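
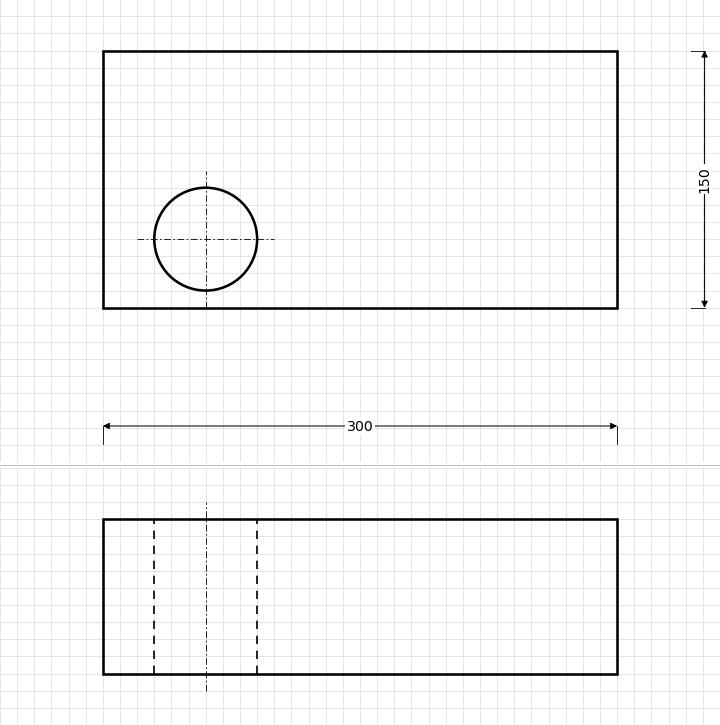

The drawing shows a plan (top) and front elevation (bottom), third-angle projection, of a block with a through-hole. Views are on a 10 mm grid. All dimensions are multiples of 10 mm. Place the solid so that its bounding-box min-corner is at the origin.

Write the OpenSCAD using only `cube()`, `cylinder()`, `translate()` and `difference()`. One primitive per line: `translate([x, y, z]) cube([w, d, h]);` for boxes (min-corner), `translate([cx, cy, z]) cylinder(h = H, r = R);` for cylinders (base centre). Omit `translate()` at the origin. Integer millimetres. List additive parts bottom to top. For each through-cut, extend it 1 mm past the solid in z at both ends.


difference() {
  cube([300, 150, 90]);
  translate([60, 40, -1]) cylinder(h = 92, r = 30);
}


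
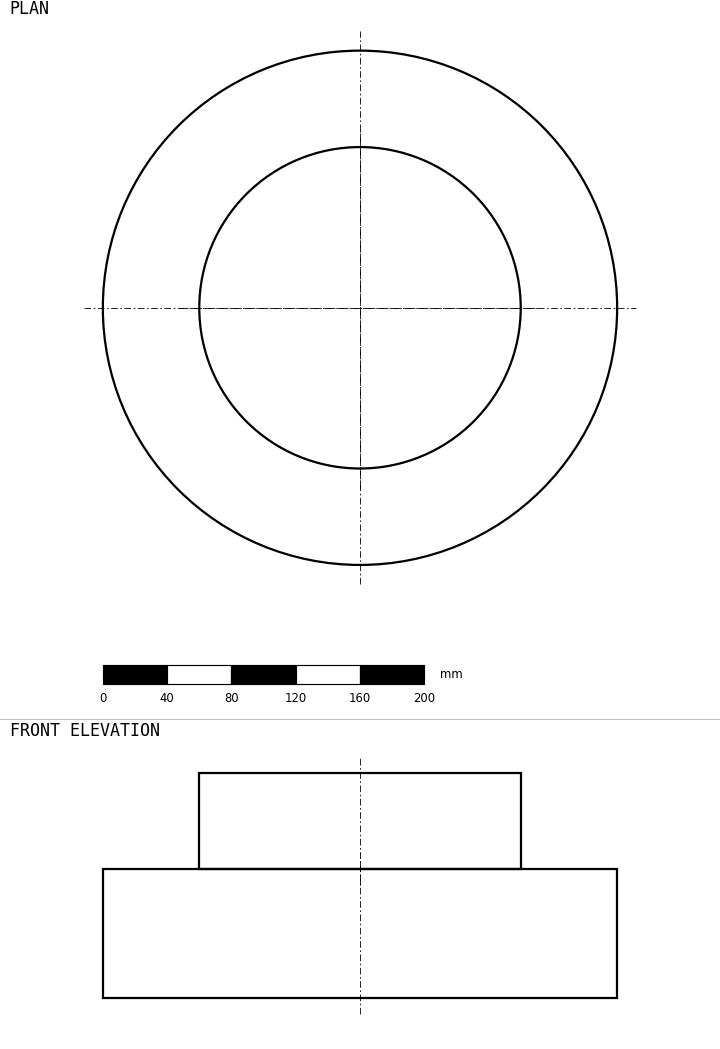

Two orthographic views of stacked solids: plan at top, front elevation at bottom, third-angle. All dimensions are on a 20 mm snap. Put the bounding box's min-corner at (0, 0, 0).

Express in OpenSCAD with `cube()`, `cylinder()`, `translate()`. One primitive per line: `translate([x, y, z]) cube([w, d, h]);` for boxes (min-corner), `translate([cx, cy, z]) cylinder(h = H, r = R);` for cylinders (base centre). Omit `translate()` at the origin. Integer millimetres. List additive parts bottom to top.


translate([160, 160, 0]) cylinder(h = 80, r = 160);
translate([160, 160, 80]) cylinder(h = 60, r = 100);


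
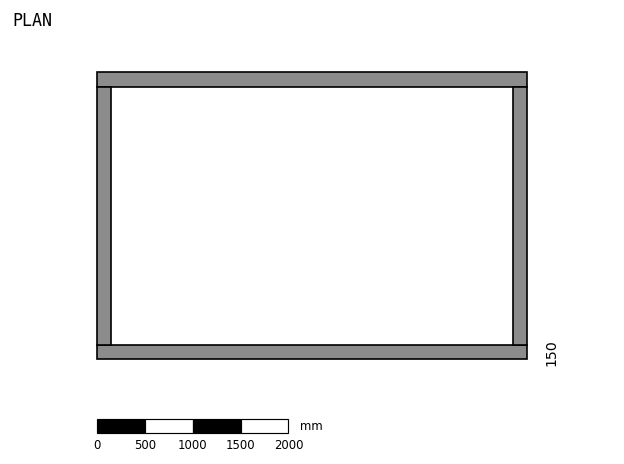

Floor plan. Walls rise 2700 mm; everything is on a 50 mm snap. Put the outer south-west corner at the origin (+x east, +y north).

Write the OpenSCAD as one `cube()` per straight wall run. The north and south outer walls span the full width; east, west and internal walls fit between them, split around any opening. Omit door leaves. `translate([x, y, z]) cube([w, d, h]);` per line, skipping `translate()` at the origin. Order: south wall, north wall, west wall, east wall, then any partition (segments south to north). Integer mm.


cube([4500, 150, 2700]);
translate([0, 2850, 0]) cube([4500, 150, 2700]);
translate([0, 150, 0]) cube([150, 2700, 2700]);
translate([4350, 150, 0]) cube([150, 2700, 2700]);


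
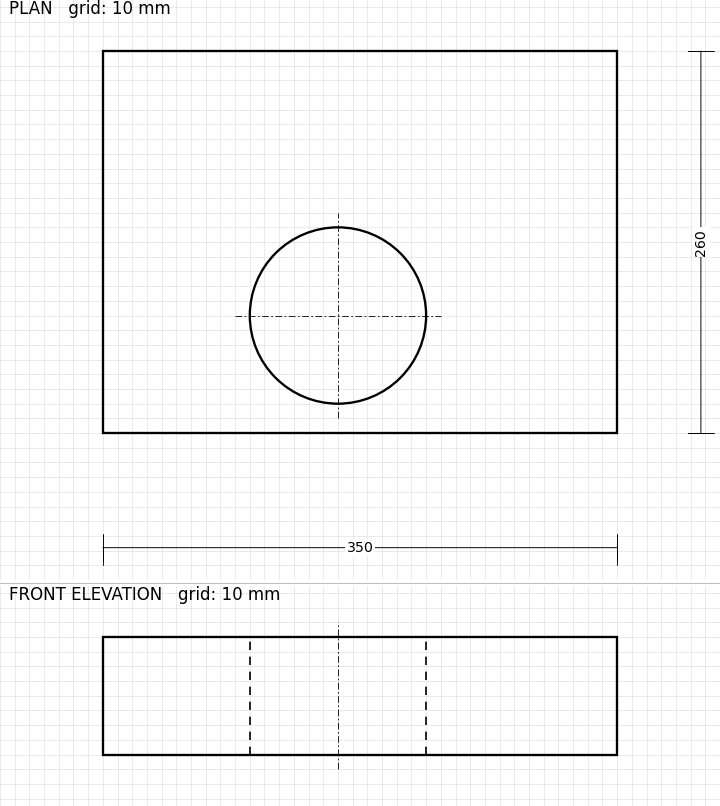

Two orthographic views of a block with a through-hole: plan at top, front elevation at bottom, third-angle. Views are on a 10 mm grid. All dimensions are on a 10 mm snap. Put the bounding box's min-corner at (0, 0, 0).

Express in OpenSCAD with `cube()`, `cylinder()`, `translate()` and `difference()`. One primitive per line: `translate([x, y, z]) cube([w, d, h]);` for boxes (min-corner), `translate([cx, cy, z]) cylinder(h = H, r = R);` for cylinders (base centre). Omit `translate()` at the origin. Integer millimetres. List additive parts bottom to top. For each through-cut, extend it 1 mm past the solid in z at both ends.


difference() {
  cube([350, 260, 80]);
  translate([160, 80, -1]) cylinder(h = 82, r = 60);
}


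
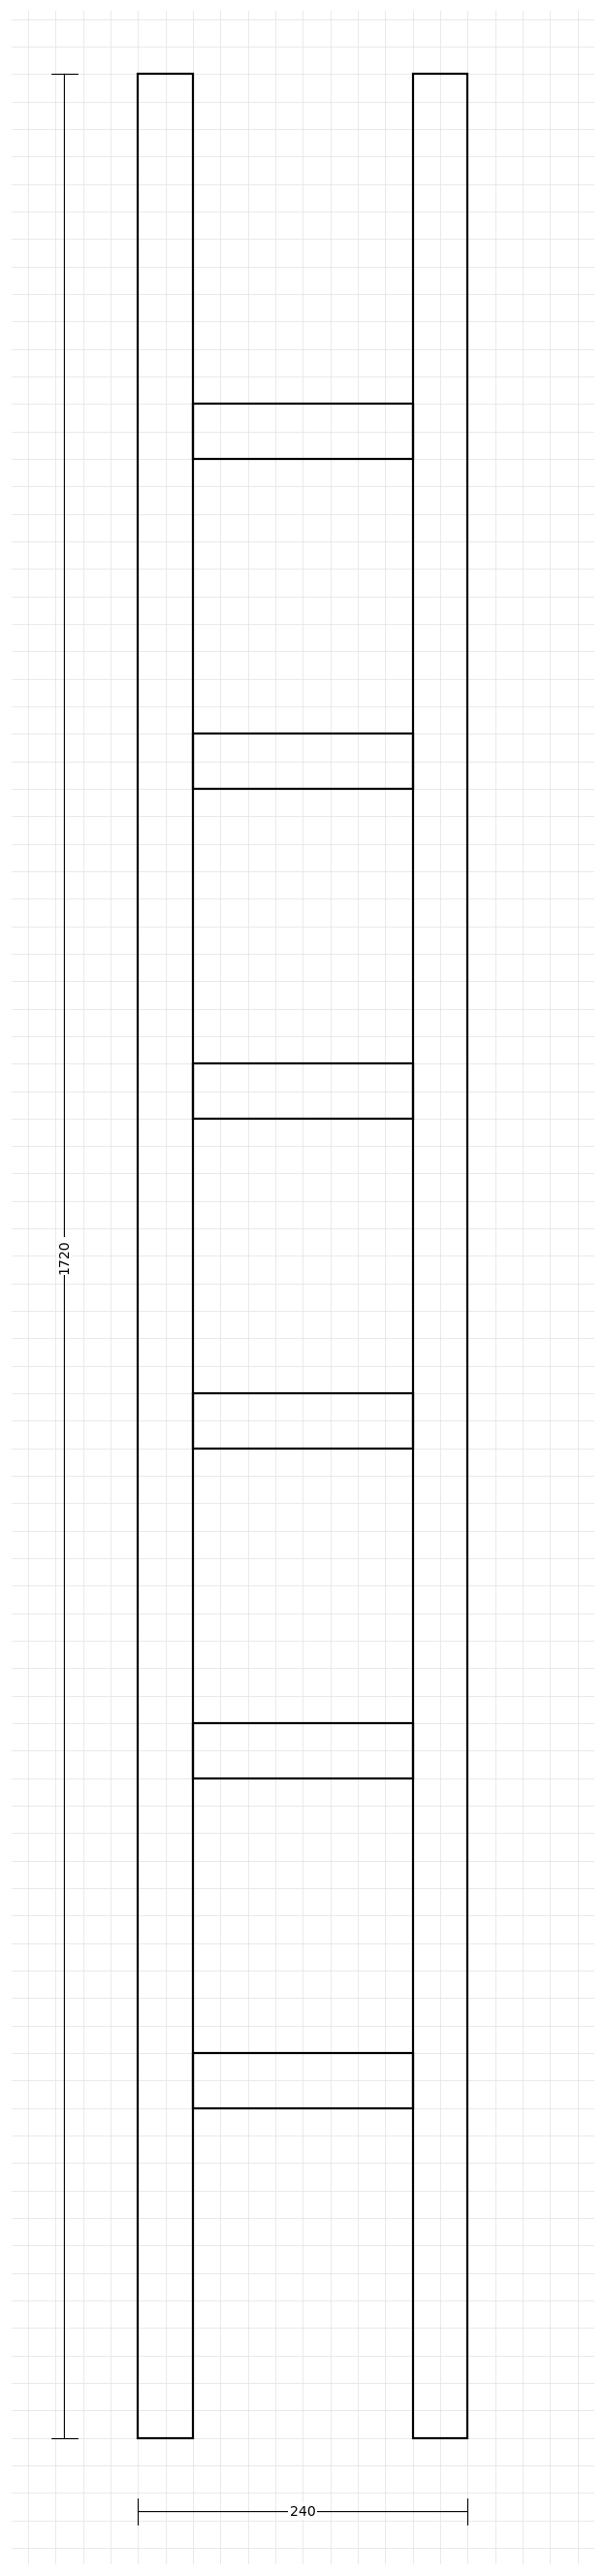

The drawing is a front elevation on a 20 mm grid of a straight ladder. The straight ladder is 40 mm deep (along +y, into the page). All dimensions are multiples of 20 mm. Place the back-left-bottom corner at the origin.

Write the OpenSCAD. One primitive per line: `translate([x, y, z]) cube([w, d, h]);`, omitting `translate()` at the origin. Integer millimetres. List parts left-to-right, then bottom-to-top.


cube([40, 40, 1720]);
translate([40, 0, 240]) cube([160, 40, 40]);
translate([40, 0, 480]) cube([160, 40, 40]);
translate([40, 0, 720]) cube([160, 40, 40]);
translate([40, 0, 960]) cube([160, 40, 40]);
translate([40, 0, 1200]) cube([160, 40, 40]);
translate([40, 0, 1440]) cube([160, 40, 40]);
translate([200, 0, 0]) cube([40, 40, 1720]);


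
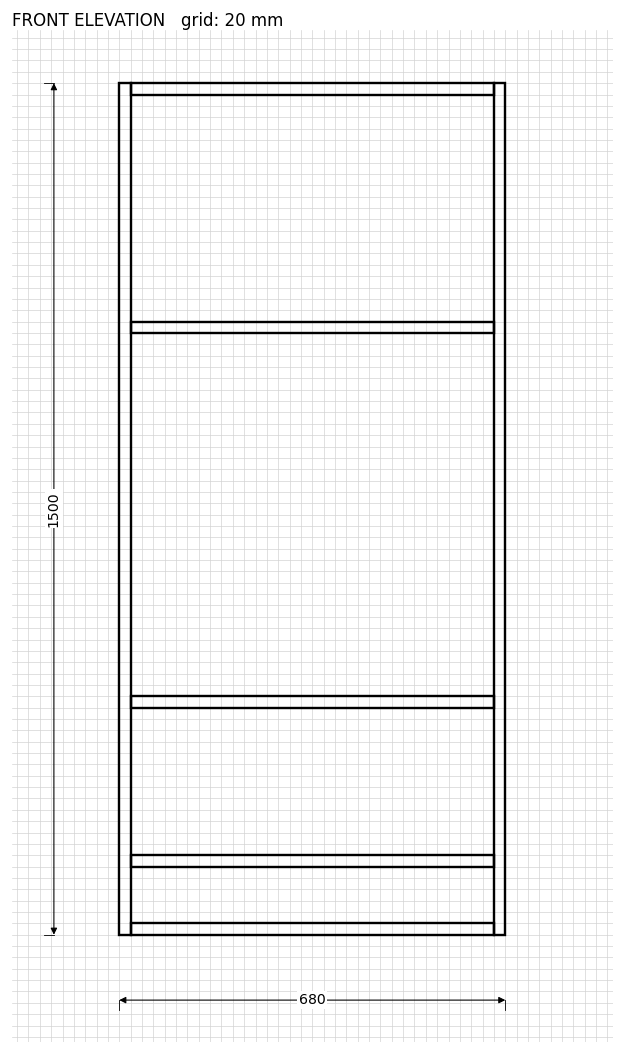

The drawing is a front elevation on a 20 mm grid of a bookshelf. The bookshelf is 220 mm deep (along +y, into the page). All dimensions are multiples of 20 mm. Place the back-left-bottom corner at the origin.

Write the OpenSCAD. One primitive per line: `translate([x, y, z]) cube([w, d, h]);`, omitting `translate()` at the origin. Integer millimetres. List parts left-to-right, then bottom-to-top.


cube([20, 220, 1500]);
translate([20, 0, 0]) cube([640, 220, 20]);
translate([20, 0, 120]) cube([640, 220, 20]);
translate([20, 0, 400]) cube([640, 220, 20]);
translate([20, 0, 1060]) cube([640, 220, 20]);
translate([20, 0, 1480]) cube([640, 220, 20]);
translate([660, 0, 0]) cube([20, 220, 1500]);


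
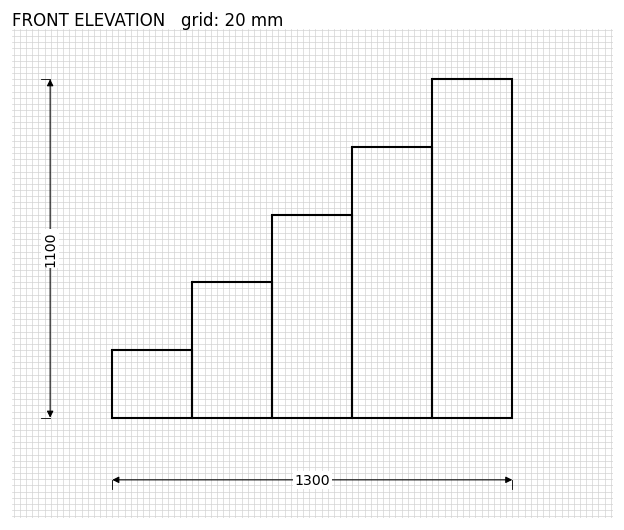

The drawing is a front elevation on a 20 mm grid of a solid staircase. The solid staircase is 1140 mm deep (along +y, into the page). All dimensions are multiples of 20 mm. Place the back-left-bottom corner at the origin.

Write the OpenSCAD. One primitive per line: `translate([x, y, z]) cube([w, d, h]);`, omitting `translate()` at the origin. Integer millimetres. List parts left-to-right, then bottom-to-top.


cube([260, 1140, 220]);
translate([260, 0, 0]) cube([260, 1140, 440]);
translate([520, 0, 0]) cube([260, 1140, 660]);
translate([780, 0, 0]) cube([260, 1140, 880]);
translate([1040, 0, 0]) cube([260, 1140, 1100]);


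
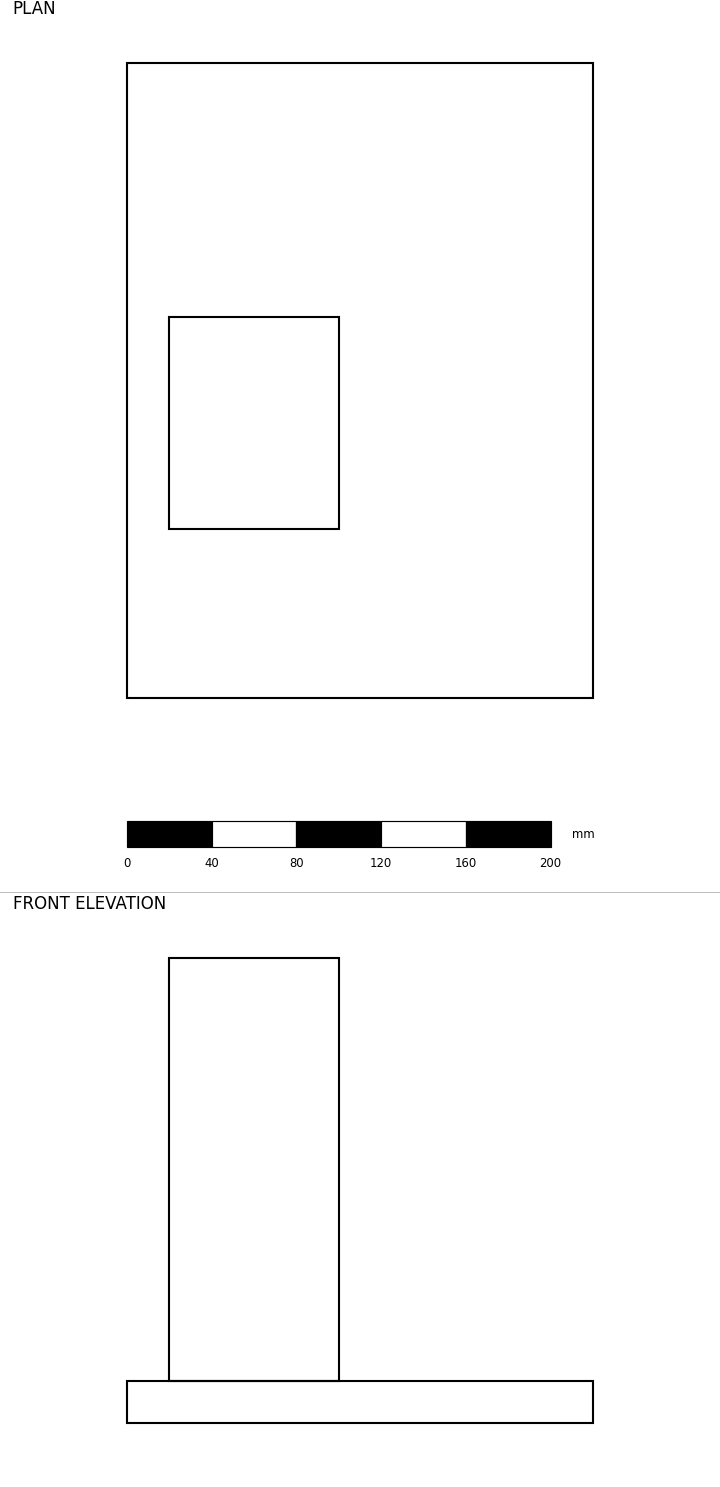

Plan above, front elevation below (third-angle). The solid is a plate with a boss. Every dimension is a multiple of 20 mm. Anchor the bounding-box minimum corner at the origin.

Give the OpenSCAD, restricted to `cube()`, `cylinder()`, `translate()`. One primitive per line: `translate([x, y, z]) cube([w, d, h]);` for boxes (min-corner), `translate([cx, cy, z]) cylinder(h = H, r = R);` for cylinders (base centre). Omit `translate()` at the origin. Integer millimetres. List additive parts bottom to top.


cube([220, 300, 20]);
translate([20, 80, 20]) cube([80, 100, 200]);


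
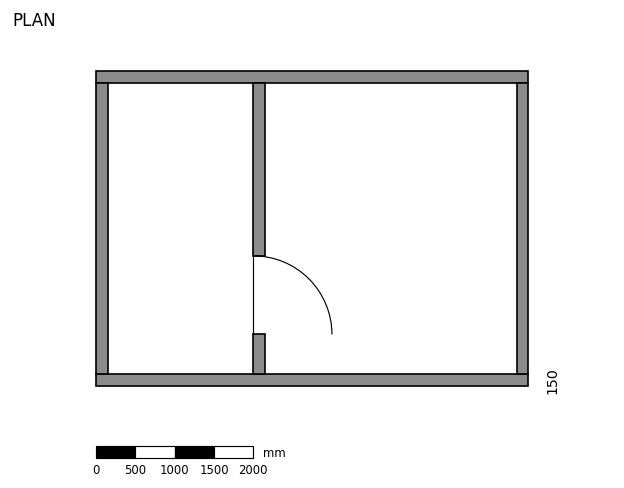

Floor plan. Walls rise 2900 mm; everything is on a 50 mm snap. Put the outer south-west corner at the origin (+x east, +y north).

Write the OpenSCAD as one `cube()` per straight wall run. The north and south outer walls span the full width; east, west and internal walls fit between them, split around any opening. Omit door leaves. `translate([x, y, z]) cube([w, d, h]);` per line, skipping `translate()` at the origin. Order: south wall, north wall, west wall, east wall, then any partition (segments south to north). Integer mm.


cube([5500, 150, 2900]);
translate([0, 3850, 0]) cube([5500, 150, 2900]);
translate([0, 150, 0]) cube([150, 3700, 2900]);
translate([5350, 150, 0]) cube([150, 3700, 2900]);
translate([2000, 150, 0]) cube([150, 500, 2900]);
translate([2000, 1650, 0]) cube([150, 2200, 2900]);


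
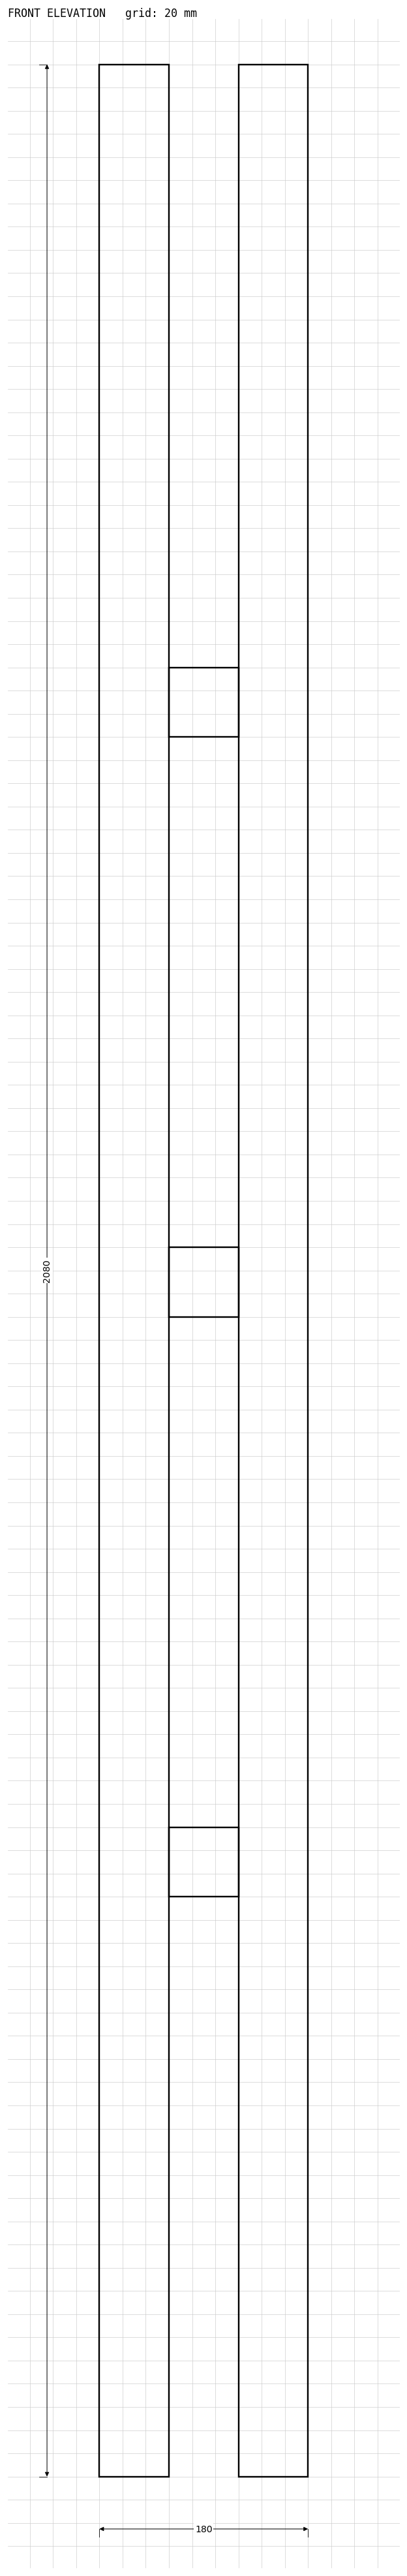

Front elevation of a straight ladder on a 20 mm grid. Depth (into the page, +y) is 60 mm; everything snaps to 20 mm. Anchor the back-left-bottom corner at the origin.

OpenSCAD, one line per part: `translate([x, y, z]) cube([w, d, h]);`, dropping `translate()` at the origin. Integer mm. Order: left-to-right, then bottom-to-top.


cube([60, 60, 2080]);
translate([60, 0, 500]) cube([60, 60, 60]);
translate([60, 0, 1000]) cube([60, 60, 60]);
translate([60, 0, 1500]) cube([60, 60, 60]);
translate([120, 0, 0]) cube([60, 60, 2080]);


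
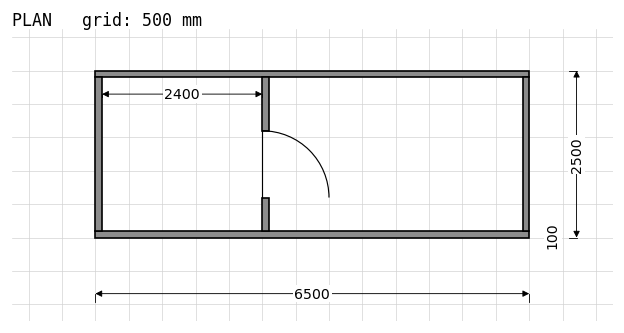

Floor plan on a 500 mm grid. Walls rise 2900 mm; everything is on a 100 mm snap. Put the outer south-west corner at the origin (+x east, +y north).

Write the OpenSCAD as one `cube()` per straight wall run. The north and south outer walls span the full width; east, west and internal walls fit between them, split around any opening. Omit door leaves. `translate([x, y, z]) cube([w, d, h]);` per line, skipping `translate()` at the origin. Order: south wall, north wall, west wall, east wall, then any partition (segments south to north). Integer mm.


cube([6500, 100, 2900]);
translate([0, 2400, 0]) cube([6500, 100, 2900]);
translate([0, 100, 0]) cube([100, 2300, 2900]);
translate([6400, 100, 0]) cube([100, 2300, 2900]);
translate([2500, 100, 0]) cube([100, 500, 2900]);
translate([2500, 1600, 0]) cube([100, 800, 2900]);


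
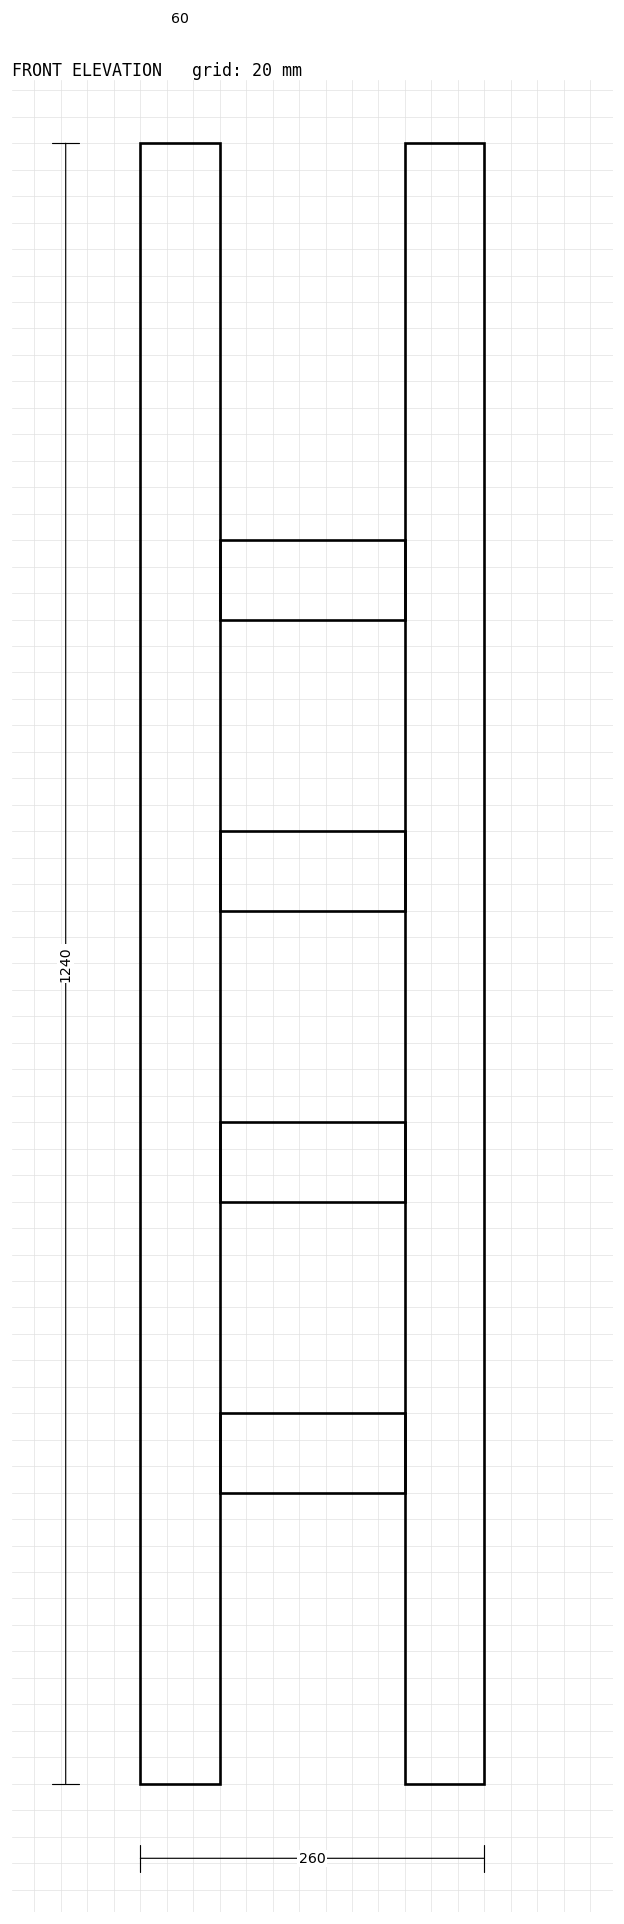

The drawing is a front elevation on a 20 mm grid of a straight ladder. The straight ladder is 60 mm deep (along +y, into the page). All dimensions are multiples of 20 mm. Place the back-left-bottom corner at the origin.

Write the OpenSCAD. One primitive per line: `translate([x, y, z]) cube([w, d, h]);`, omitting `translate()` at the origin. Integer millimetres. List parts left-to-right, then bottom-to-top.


cube([60, 60, 1240]);
translate([60, 0, 220]) cube([140, 60, 60]);
translate([60, 0, 440]) cube([140, 60, 60]);
translate([60, 0, 660]) cube([140, 60, 60]);
translate([60, 0, 880]) cube([140, 60, 60]);
translate([200, 0, 0]) cube([60, 60, 1240]);


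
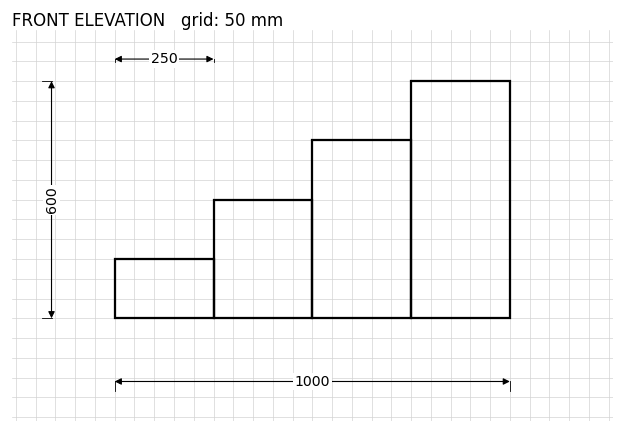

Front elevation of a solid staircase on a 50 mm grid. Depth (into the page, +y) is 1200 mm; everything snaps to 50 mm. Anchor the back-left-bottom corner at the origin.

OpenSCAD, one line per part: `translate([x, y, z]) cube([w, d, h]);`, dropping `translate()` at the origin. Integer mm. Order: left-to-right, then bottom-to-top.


cube([250, 1200, 150]);
translate([250, 0, 0]) cube([250, 1200, 300]);
translate([500, 0, 0]) cube([250, 1200, 450]);
translate([750, 0, 0]) cube([250, 1200, 600]);


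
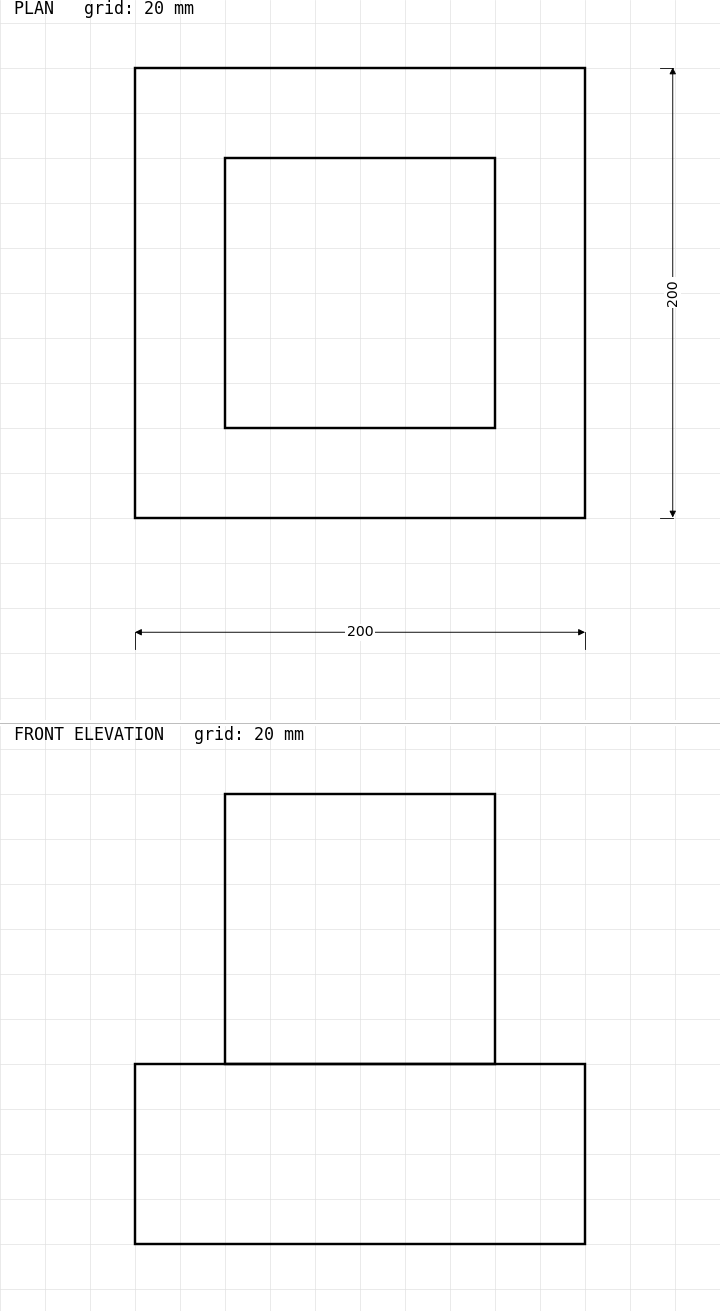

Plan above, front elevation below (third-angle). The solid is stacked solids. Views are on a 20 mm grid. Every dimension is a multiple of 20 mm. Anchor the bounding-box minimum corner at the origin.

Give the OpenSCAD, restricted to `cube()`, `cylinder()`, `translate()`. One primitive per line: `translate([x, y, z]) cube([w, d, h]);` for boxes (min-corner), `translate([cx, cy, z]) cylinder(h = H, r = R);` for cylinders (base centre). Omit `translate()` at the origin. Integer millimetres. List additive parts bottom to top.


cube([200, 200, 80]);
translate([40, 40, 80]) cube([120, 120, 120]);


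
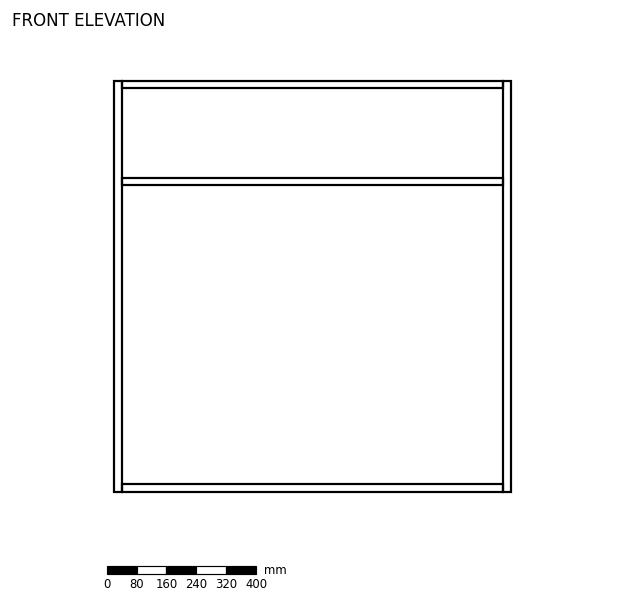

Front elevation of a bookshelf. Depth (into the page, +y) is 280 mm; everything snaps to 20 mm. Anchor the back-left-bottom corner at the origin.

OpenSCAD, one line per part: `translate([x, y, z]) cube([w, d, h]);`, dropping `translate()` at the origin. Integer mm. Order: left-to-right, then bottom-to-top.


cube([20, 280, 1100]);
translate([20, 0, 0]) cube([1020, 280, 20]);
translate([20, 0, 820]) cube([1020, 280, 20]);
translate([20, 0, 1080]) cube([1020, 280, 20]);
translate([1040, 0, 0]) cube([20, 280, 1100]);


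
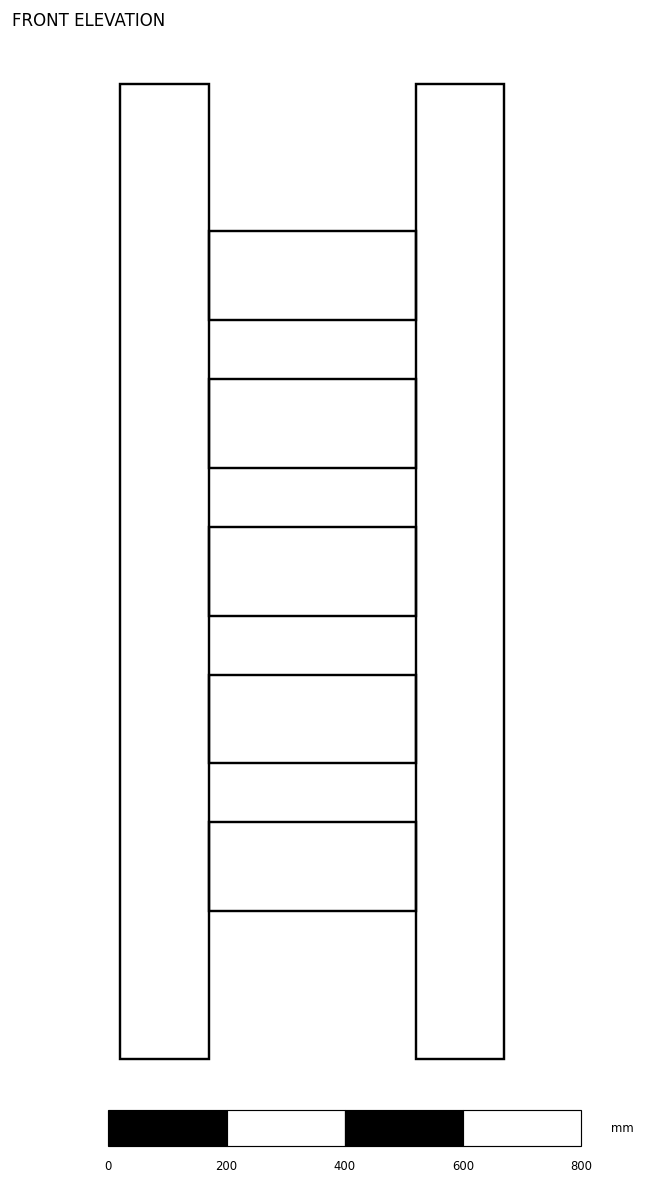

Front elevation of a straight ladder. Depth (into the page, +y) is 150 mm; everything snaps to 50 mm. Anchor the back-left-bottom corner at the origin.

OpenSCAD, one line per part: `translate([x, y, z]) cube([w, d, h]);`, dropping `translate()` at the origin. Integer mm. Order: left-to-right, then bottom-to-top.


cube([150, 150, 1650]);
translate([150, 0, 250]) cube([350, 150, 150]);
translate([150, 0, 500]) cube([350, 150, 150]);
translate([150, 0, 750]) cube([350, 150, 150]);
translate([150, 0, 1000]) cube([350, 150, 150]);
translate([150, 0, 1250]) cube([350, 150, 150]);
translate([500, 0, 0]) cube([150, 150, 1650]);


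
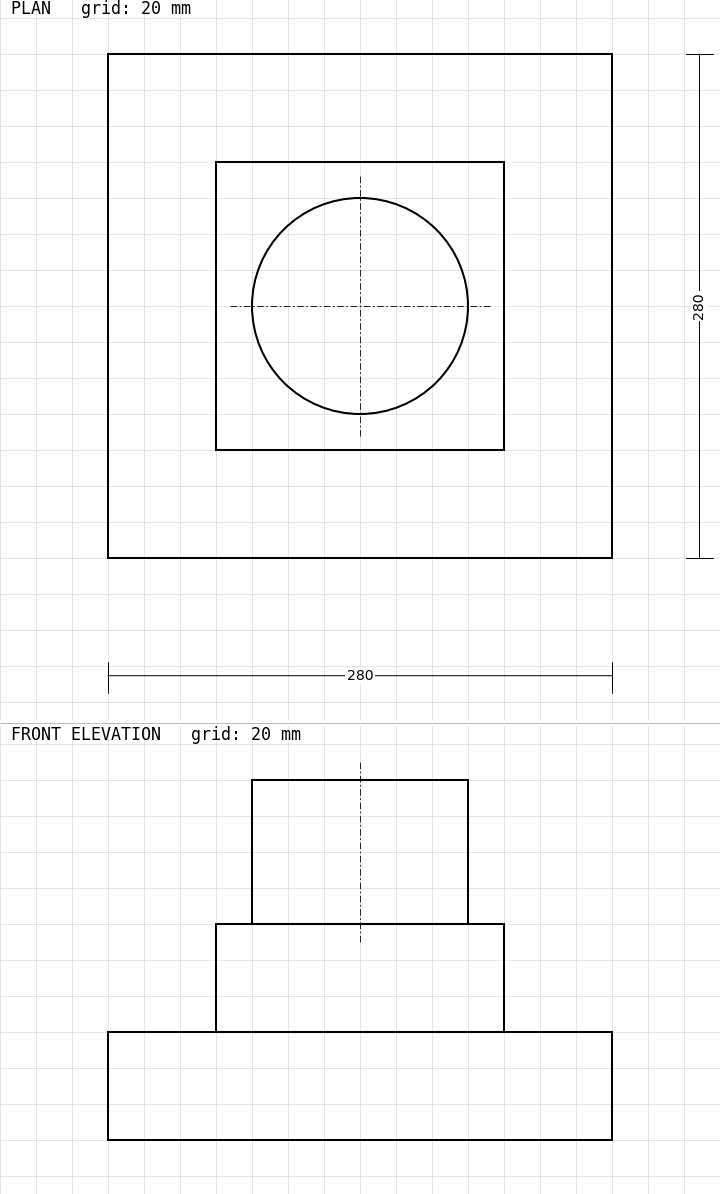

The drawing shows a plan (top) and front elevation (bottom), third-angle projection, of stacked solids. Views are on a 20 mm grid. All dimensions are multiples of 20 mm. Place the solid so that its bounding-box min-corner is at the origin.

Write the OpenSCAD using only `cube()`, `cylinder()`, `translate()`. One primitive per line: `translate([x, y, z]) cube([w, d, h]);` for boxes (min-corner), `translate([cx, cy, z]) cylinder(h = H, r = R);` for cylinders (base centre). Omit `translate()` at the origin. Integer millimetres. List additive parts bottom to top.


cube([280, 280, 60]);
translate([60, 60, 60]) cube([160, 160, 60]);
translate([140, 140, 120]) cylinder(h = 80, r = 60);


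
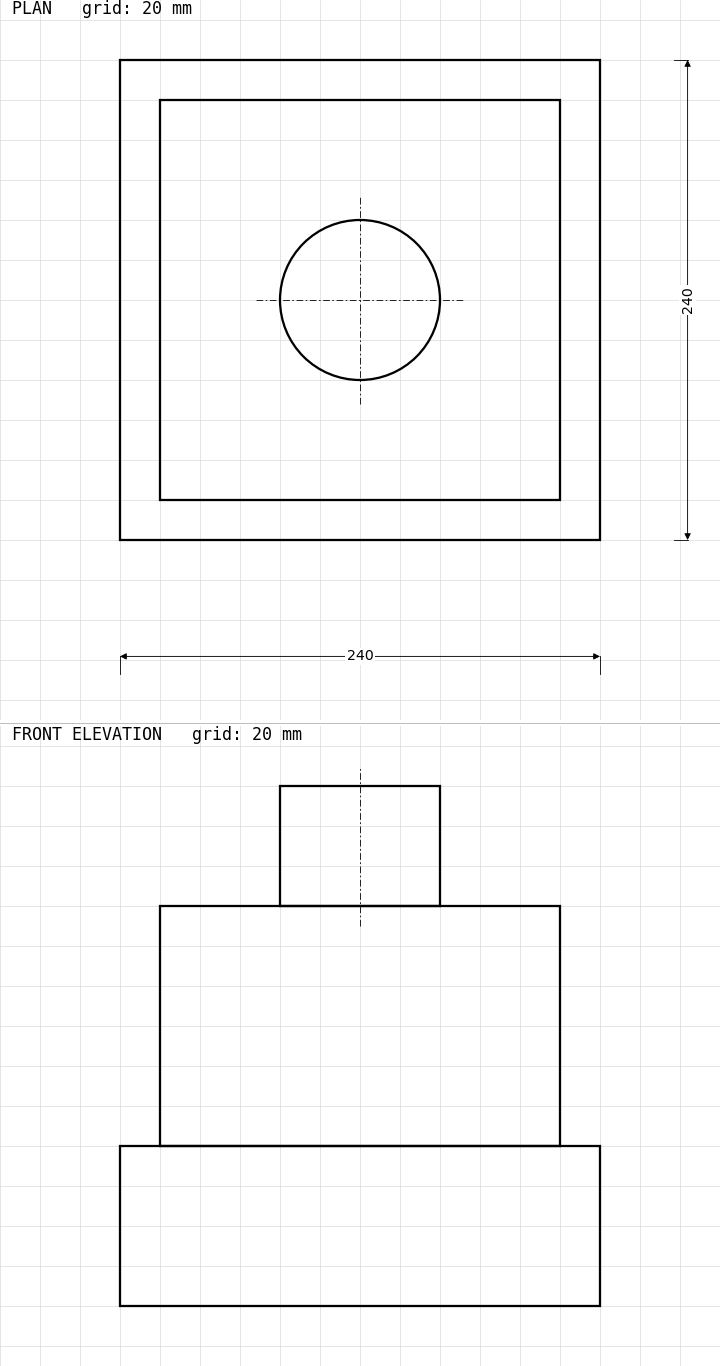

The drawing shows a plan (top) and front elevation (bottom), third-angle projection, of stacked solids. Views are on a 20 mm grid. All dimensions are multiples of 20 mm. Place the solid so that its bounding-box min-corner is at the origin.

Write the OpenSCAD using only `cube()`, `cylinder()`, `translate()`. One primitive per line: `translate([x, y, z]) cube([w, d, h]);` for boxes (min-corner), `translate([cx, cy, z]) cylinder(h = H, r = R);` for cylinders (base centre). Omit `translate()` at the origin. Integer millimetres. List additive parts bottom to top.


cube([240, 240, 80]);
translate([20, 20, 80]) cube([200, 200, 120]);
translate([120, 120, 200]) cylinder(h = 60, r = 40);


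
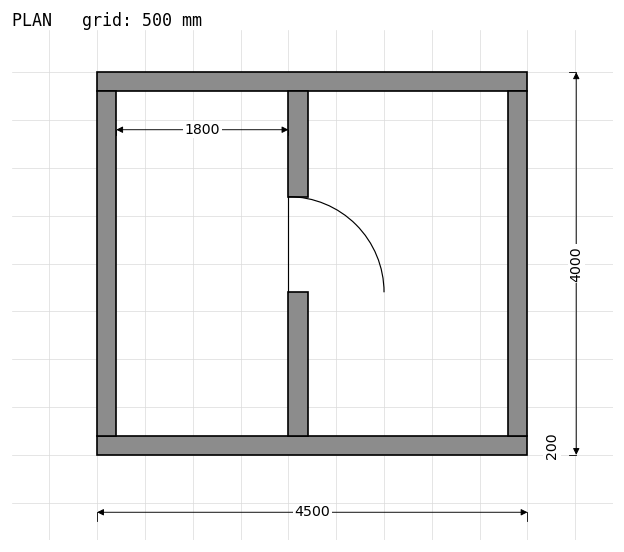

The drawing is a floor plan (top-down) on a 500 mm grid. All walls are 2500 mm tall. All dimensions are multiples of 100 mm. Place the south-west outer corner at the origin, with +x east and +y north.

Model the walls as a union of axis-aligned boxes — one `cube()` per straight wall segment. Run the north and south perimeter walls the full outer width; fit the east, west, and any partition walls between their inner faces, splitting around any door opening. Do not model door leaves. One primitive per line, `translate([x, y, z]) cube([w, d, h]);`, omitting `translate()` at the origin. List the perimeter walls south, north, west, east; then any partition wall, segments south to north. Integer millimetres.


cube([4500, 200, 2500]);
translate([0, 3800, 0]) cube([4500, 200, 2500]);
translate([0, 200, 0]) cube([200, 3600, 2500]);
translate([4300, 200, 0]) cube([200, 3600, 2500]);
translate([2000, 200, 0]) cube([200, 1500, 2500]);
translate([2000, 2700, 0]) cube([200, 1100, 2500]);


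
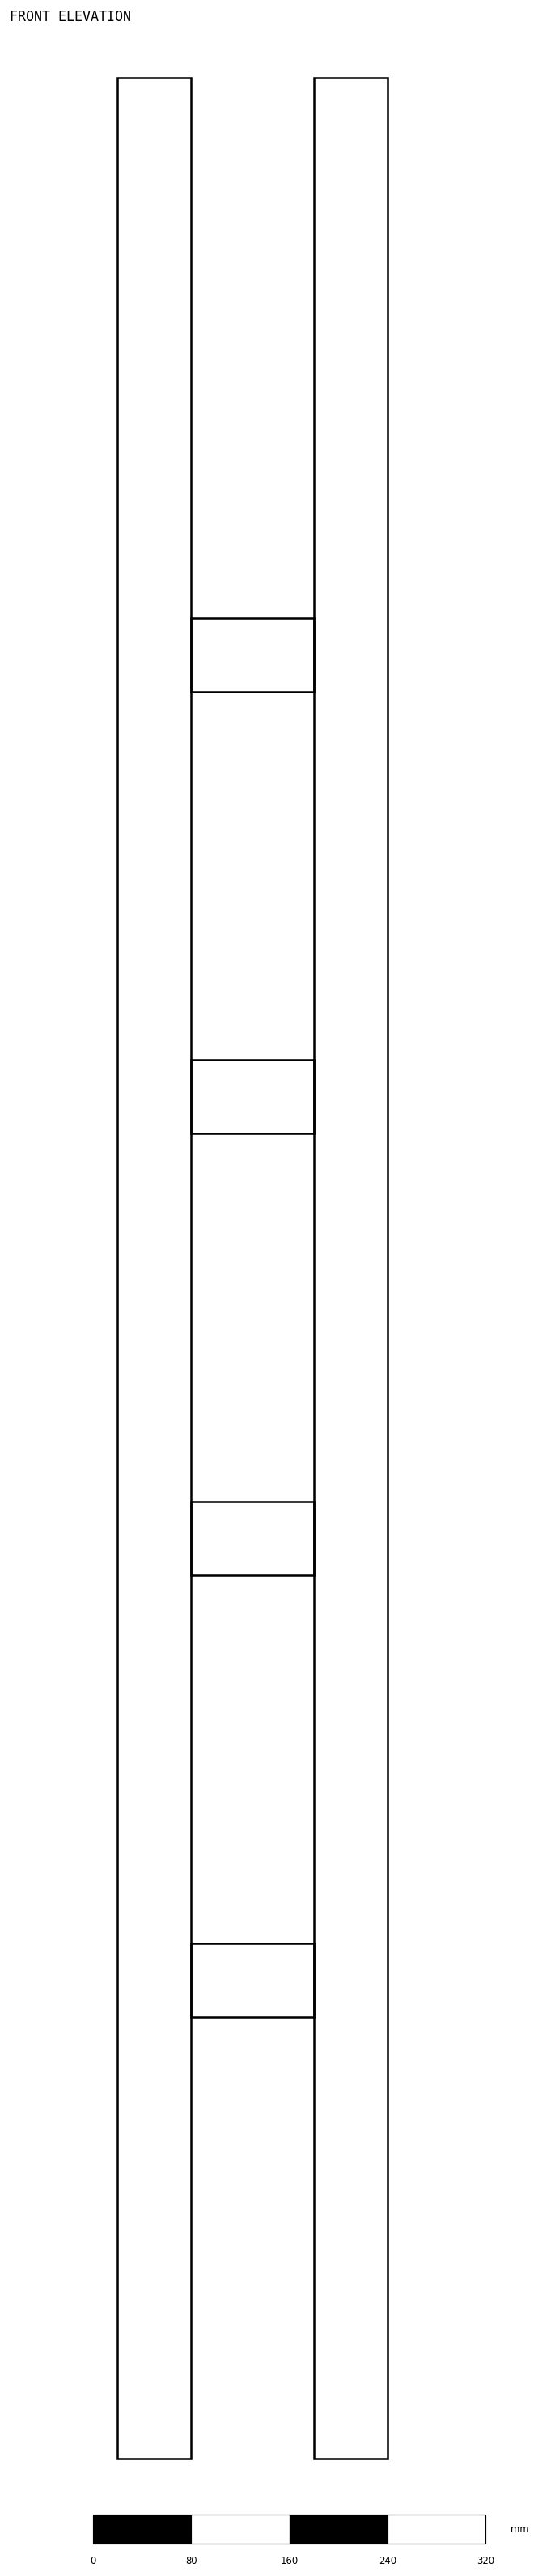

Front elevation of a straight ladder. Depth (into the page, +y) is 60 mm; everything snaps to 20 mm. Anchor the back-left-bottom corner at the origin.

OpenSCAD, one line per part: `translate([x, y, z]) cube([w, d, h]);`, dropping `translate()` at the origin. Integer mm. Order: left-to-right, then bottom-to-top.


cube([60, 60, 1940]);
translate([60, 0, 360]) cube([100, 60, 60]);
translate([60, 0, 720]) cube([100, 60, 60]);
translate([60, 0, 1080]) cube([100, 60, 60]);
translate([60, 0, 1440]) cube([100, 60, 60]);
translate([160, 0, 0]) cube([60, 60, 1940]);


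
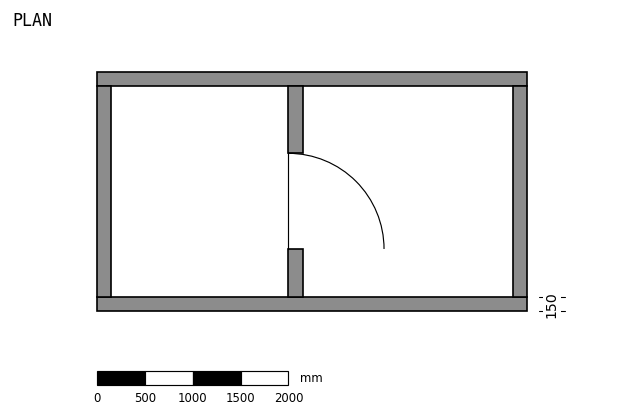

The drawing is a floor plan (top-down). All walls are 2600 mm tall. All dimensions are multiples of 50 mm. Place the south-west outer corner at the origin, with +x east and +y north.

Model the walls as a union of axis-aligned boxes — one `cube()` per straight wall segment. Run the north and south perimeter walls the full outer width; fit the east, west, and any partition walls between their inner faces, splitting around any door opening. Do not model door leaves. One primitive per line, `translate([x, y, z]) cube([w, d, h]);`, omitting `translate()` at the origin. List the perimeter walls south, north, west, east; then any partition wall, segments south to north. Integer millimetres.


cube([4500, 150, 2600]);
translate([0, 2350, 0]) cube([4500, 150, 2600]);
translate([0, 150, 0]) cube([150, 2200, 2600]);
translate([4350, 150, 0]) cube([150, 2200, 2600]);
translate([2000, 150, 0]) cube([150, 500, 2600]);
translate([2000, 1650, 0]) cube([150, 700, 2600]);


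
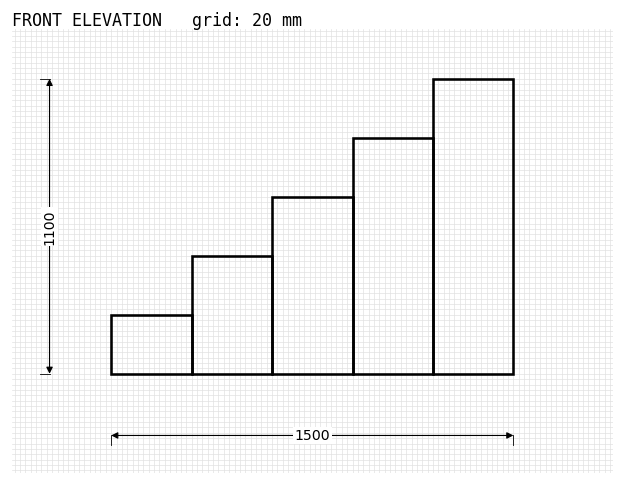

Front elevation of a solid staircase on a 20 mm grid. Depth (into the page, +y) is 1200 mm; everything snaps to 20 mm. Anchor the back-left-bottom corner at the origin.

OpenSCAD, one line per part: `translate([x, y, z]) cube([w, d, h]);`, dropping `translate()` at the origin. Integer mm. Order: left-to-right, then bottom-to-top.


cube([300, 1200, 220]);
translate([300, 0, 0]) cube([300, 1200, 440]);
translate([600, 0, 0]) cube([300, 1200, 660]);
translate([900, 0, 0]) cube([300, 1200, 880]);
translate([1200, 0, 0]) cube([300, 1200, 1100]);


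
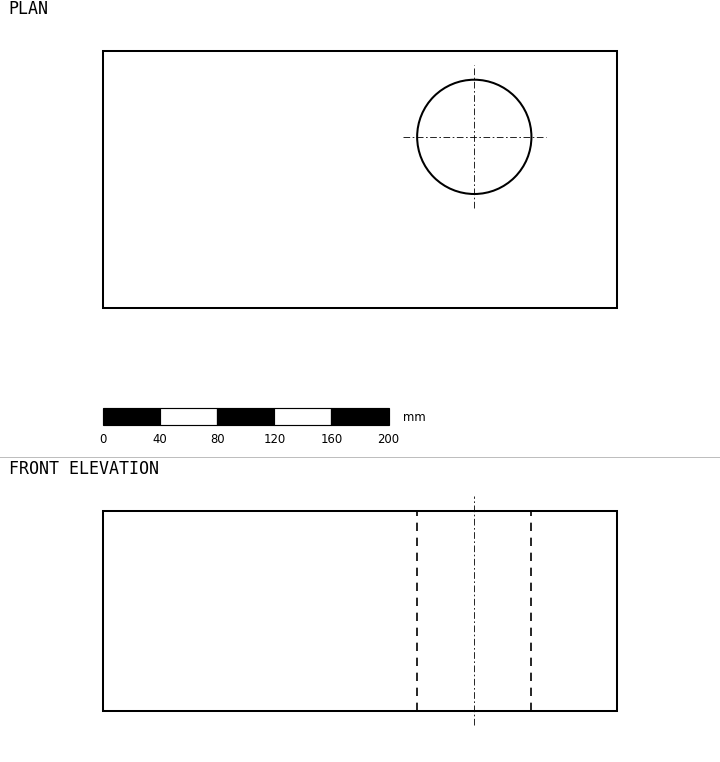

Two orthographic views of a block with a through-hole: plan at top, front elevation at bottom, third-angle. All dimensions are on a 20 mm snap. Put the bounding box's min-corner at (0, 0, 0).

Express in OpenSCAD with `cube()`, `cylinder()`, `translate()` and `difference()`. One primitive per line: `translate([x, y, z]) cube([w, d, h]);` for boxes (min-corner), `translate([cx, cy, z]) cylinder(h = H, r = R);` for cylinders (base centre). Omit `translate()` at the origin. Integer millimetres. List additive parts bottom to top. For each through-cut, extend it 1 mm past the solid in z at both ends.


difference() {
  cube([360, 180, 140]);
  translate([260, 120, -1]) cylinder(h = 142, r = 40);
}


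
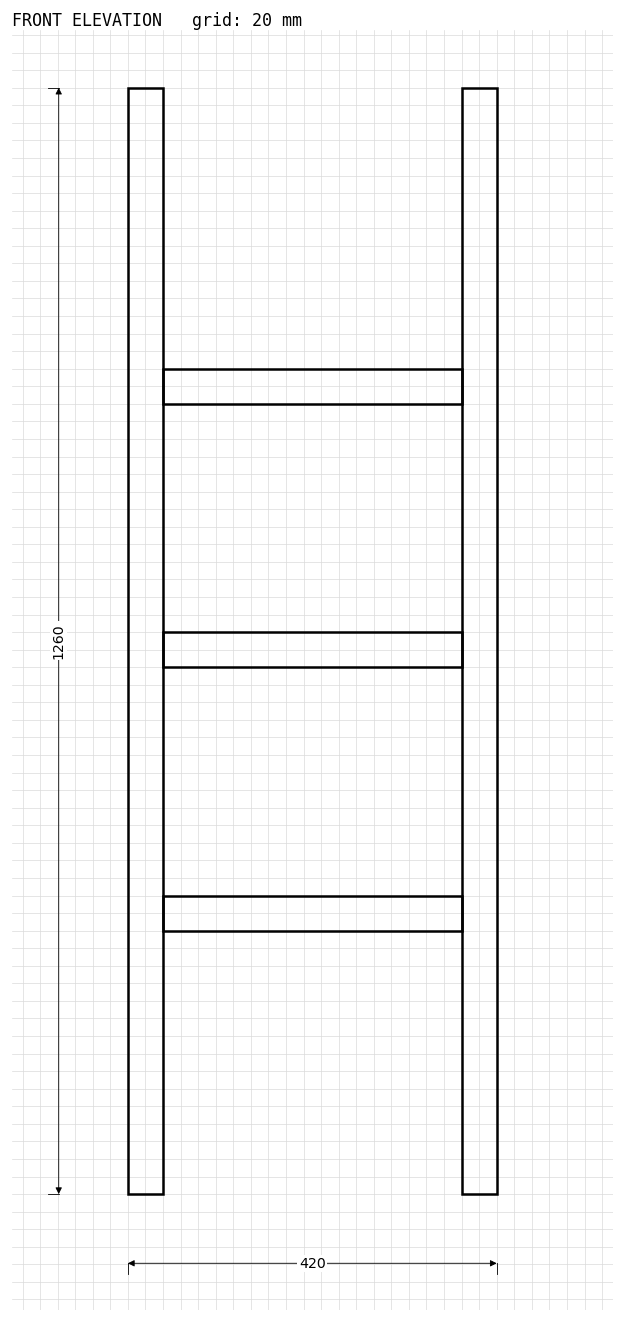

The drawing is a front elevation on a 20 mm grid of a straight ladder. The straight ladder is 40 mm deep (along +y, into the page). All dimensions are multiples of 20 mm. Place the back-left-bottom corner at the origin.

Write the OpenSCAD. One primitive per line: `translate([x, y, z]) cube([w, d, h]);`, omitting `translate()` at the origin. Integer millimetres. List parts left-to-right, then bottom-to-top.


cube([40, 40, 1260]);
translate([40, 0, 300]) cube([340, 40, 40]);
translate([40, 0, 600]) cube([340, 40, 40]);
translate([40, 0, 900]) cube([340, 40, 40]);
translate([380, 0, 0]) cube([40, 40, 1260]);


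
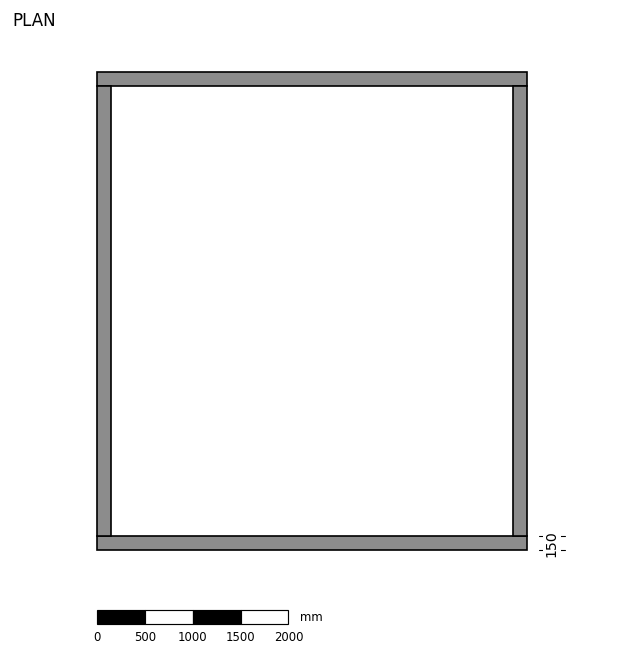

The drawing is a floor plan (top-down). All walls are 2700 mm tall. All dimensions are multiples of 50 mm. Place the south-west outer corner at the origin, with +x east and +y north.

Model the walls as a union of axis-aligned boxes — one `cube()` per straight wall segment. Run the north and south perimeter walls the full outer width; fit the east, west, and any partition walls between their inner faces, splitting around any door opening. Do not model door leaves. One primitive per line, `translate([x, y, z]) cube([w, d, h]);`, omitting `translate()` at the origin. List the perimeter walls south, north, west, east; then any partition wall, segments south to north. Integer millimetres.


cube([4500, 150, 2700]);
translate([0, 4850, 0]) cube([4500, 150, 2700]);
translate([0, 150, 0]) cube([150, 4700, 2700]);
translate([4350, 150, 0]) cube([150, 4700, 2700]);


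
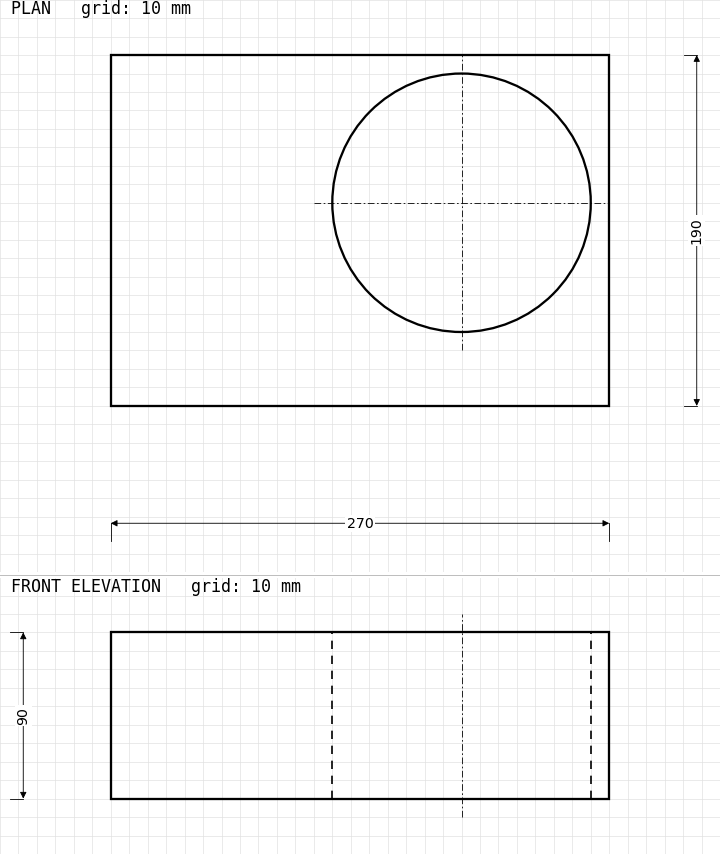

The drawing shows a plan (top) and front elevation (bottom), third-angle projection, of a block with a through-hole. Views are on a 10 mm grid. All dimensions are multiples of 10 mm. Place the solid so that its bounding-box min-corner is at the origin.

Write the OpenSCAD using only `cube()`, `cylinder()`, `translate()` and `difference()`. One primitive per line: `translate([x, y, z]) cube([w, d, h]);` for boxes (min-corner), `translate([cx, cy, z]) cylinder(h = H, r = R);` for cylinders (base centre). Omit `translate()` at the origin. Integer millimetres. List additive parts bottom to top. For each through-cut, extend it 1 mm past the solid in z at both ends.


difference() {
  cube([270, 190, 90]);
  translate([190, 110, -1]) cylinder(h = 92, r = 70);
}


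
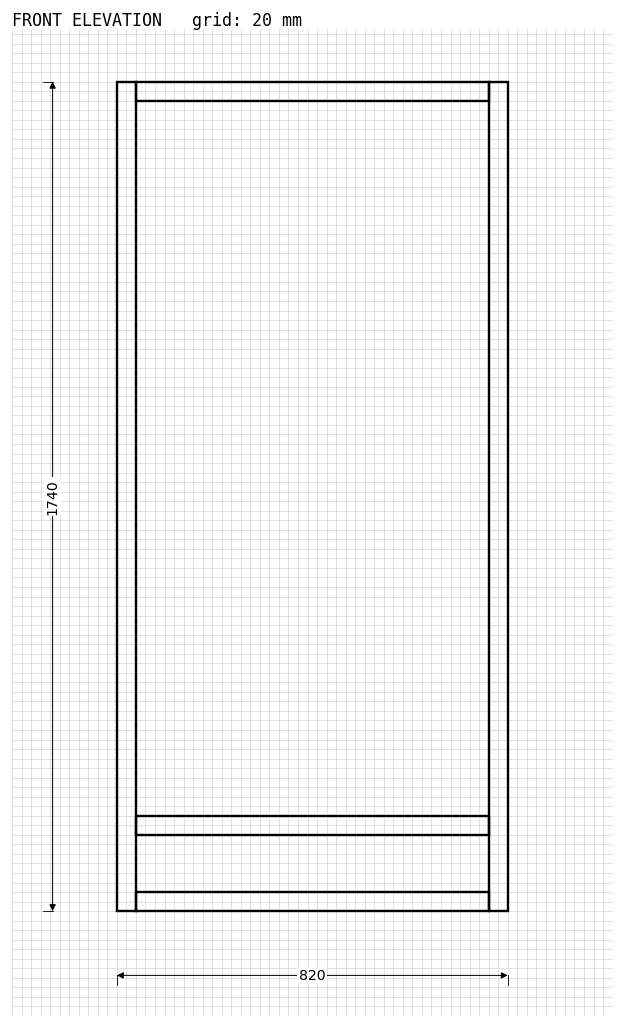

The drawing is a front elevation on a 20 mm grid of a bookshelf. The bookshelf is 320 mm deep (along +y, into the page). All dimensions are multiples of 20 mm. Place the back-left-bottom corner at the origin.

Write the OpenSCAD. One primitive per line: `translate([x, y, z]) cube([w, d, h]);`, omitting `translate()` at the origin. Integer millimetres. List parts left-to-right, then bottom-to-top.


cube([40, 320, 1740]);
translate([40, 0, 0]) cube([740, 320, 40]);
translate([40, 0, 160]) cube([740, 320, 40]);
translate([40, 0, 1700]) cube([740, 320, 40]);
translate([780, 0, 0]) cube([40, 320, 1740]);


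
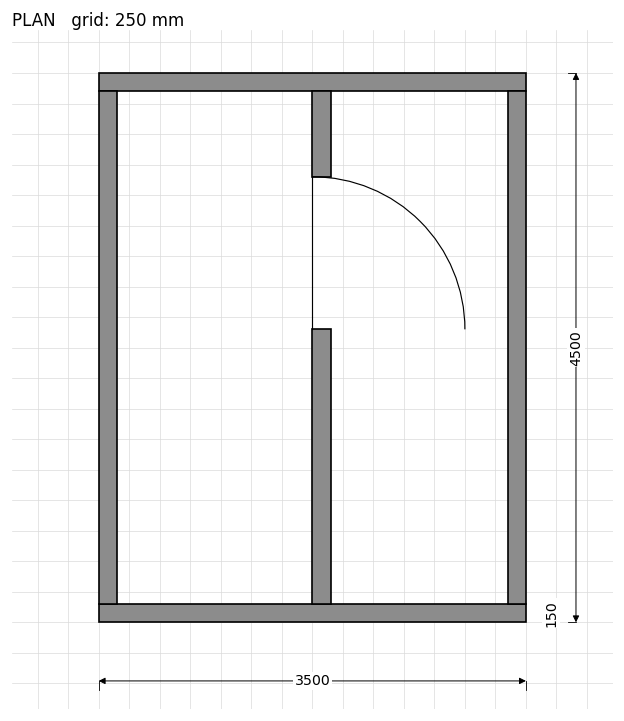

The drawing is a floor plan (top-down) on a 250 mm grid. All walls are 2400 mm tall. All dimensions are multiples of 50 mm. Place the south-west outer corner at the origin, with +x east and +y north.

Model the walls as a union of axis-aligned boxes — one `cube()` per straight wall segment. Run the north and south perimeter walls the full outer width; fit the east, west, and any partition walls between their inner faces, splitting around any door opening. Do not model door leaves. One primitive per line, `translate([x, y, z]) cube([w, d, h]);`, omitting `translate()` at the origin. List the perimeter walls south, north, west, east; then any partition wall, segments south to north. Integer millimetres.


cube([3500, 150, 2400]);
translate([0, 4350, 0]) cube([3500, 150, 2400]);
translate([0, 150, 0]) cube([150, 4200, 2400]);
translate([3350, 150, 0]) cube([150, 4200, 2400]);
translate([1750, 150, 0]) cube([150, 2250, 2400]);
translate([1750, 3650, 0]) cube([150, 700, 2400]);


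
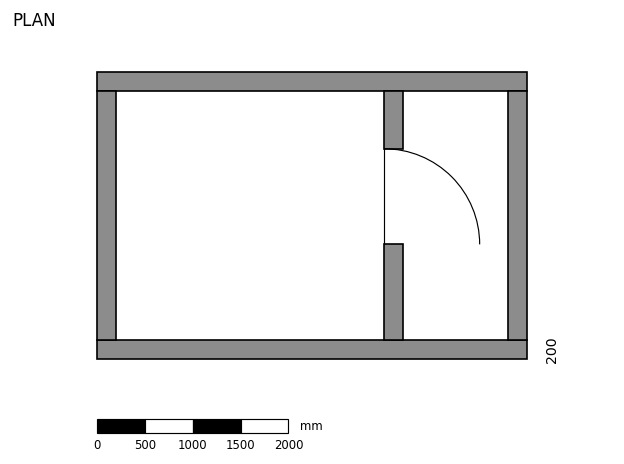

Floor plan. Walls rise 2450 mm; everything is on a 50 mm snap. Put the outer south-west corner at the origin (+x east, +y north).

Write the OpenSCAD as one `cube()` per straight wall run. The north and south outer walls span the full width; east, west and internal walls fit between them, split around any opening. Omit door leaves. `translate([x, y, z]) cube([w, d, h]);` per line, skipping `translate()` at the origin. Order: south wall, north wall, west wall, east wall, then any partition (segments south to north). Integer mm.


cube([4500, 200, 2450]);
translate([0, 2800, 0]) cube([4500, 200, 2450]);
translate([0, 200, 0]) cube([200, 2600, 2450]);
translate([4300, 200, 0]) cube([200, 2600, 2450]);
translate([3000, 200, 0]) cube([200, 1000, 2450]);
translate([3000, 2200, 0]) cube([200, 600, 2450]);


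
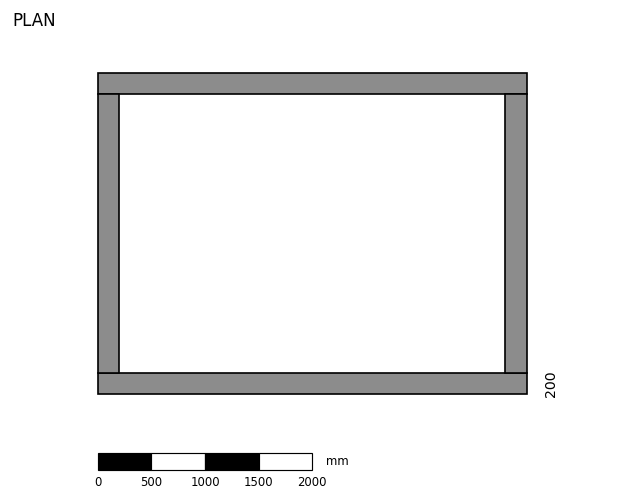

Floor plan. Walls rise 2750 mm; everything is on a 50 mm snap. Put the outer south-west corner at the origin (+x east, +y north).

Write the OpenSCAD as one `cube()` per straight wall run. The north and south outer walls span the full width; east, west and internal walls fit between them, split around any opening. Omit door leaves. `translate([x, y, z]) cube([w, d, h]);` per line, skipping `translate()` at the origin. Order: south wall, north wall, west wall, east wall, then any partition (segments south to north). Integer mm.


cube([4000, 200, 2750]);
translate([0, 2800, 0]) cube([4000, 200, 2750]);
translate([0, 200, 0]) cube([200, 2600, 2750]);
translate([3800, 200, 0]) cube([200, 2600, 2750]);


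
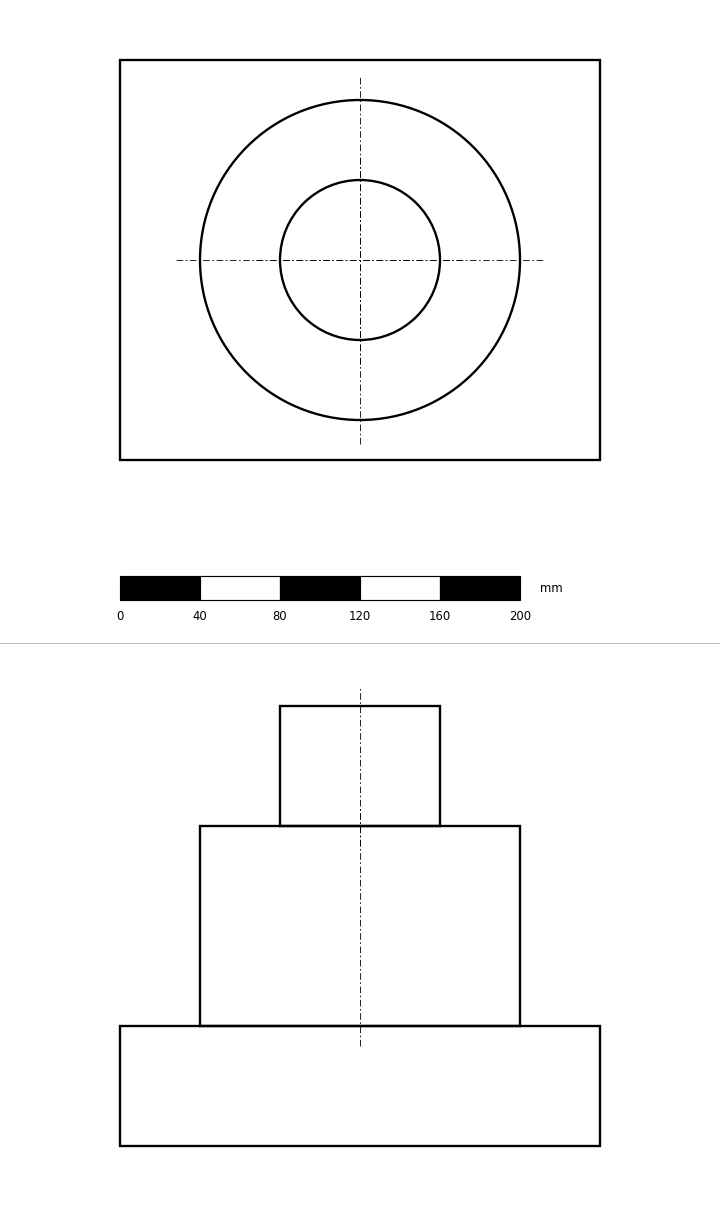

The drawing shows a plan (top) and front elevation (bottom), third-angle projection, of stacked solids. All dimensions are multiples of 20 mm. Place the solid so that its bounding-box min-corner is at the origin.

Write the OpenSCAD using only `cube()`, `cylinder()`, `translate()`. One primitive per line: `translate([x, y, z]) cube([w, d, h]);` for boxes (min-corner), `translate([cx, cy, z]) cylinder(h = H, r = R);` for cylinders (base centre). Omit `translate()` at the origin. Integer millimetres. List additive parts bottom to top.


cube([240, 200, 60]);
translate([120, 100, 60]) cylinder(h = 100, r = 80);
translate([120, 100, 160]) cylinder(h = 60, r = 40);


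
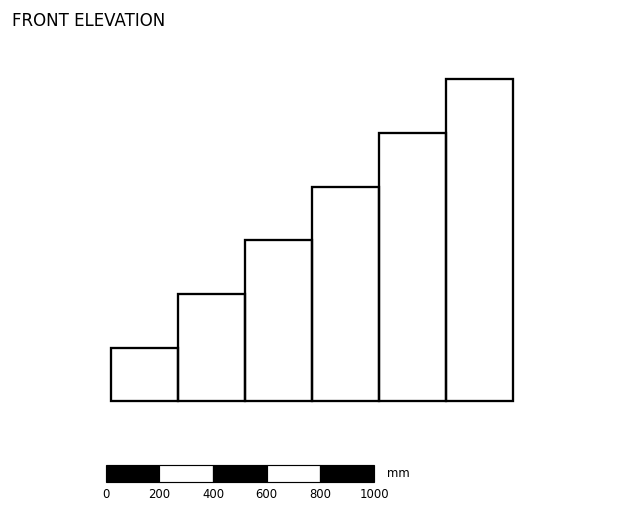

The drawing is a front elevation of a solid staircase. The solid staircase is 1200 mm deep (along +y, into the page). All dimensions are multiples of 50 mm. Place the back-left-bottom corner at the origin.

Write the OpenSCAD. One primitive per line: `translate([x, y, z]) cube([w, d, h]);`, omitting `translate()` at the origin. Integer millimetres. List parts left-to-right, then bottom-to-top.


cube([250, 1200, 200]);
translate([250, 0, 0]) cube([250, 1200, 400]);
translate([500, 0, 0]) cube([250, 1200, 600]);
translate([750, 0, 0]) cube([250, 1200, 800]);
translate([1000, 0, 0]) cube([250, 1200, 1000]);
translate([1250, 0, 0]) cube([250, 1200, 1200]);


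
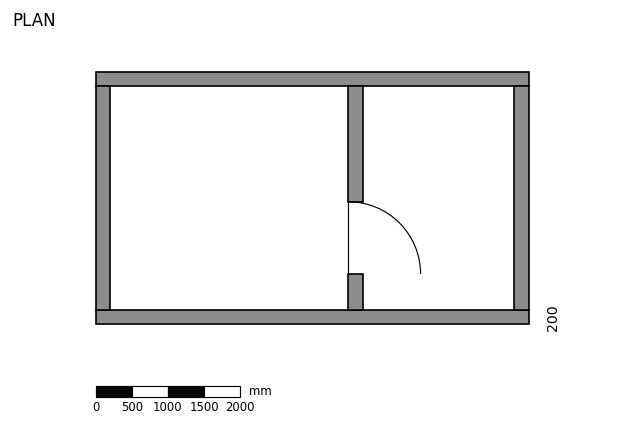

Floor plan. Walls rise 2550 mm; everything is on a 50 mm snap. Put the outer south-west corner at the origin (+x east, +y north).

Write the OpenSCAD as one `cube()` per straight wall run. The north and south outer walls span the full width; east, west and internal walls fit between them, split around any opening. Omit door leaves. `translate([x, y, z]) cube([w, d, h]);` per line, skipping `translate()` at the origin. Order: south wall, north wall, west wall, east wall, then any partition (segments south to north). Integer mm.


cube([6000, 200, 2550]);
translate([0, 3300, 0]) cube([6000, 200, 2550]);
translate([0, 200, 0]) cube([200, 3100, 2550]);
translate([5800, 200, 0]) cube([200, 3100, 2550]);
translate([3500, 200, 0]) cube([200, 500, 2550]);
translate([3500, 1700, 0]) cube([200, 1600, 2550]);


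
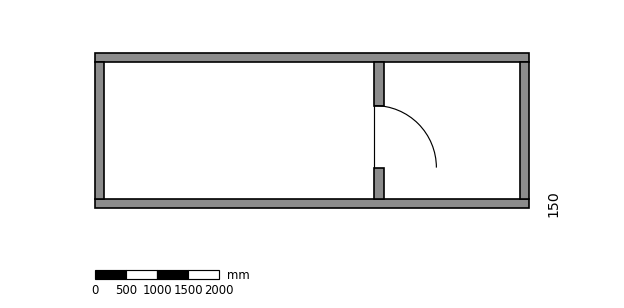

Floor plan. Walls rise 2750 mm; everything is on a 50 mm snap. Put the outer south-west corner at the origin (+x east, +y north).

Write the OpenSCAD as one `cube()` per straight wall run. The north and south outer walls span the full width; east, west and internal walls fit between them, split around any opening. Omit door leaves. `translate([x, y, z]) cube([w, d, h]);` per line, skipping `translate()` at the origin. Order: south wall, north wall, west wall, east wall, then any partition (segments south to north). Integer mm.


cube([7000, 150, 2750]);
translate([0, 2350, 0]) cube([7000, 150, 2750]);
translate([0, 150, 0]) cube([150, 2200, 2750]);
translate([6850, 150, 0]) cube([150, 2200, 2750]);
translate([4500, 150, 0]) cube([150, 500, 2750]);
translate([4500, 1650, 0]) cube([150, 700, 2750]);


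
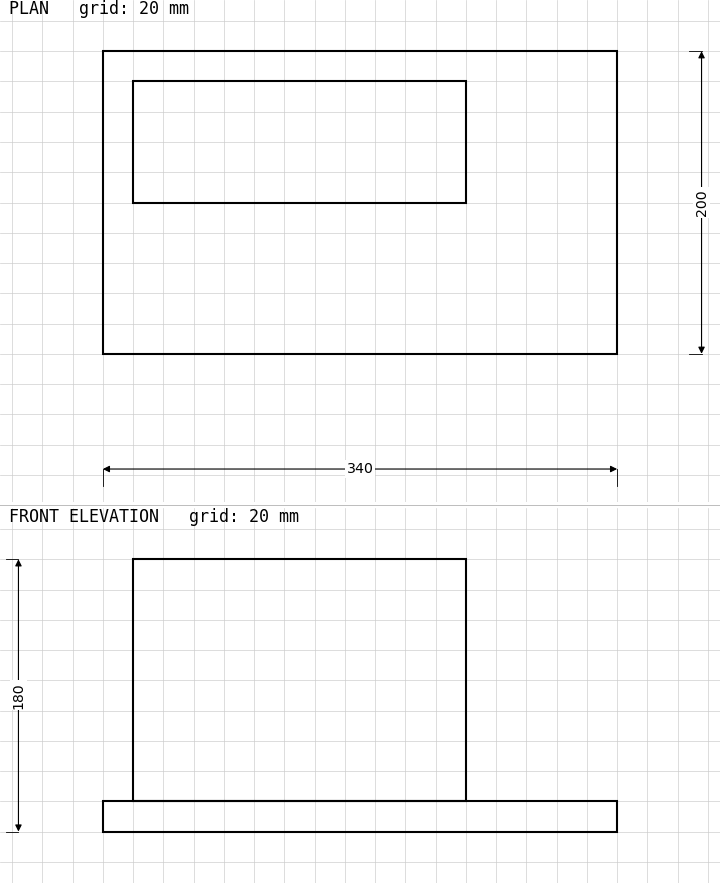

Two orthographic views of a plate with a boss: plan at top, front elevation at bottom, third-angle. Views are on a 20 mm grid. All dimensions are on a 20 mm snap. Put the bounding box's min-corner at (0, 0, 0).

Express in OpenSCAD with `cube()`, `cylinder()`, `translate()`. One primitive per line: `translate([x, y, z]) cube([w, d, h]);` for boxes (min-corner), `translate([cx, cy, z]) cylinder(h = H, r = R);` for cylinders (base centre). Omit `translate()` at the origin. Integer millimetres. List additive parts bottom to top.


cube([340, 200, 20]);
translate([20, 100, 20]) cube([220, 80, 160]);


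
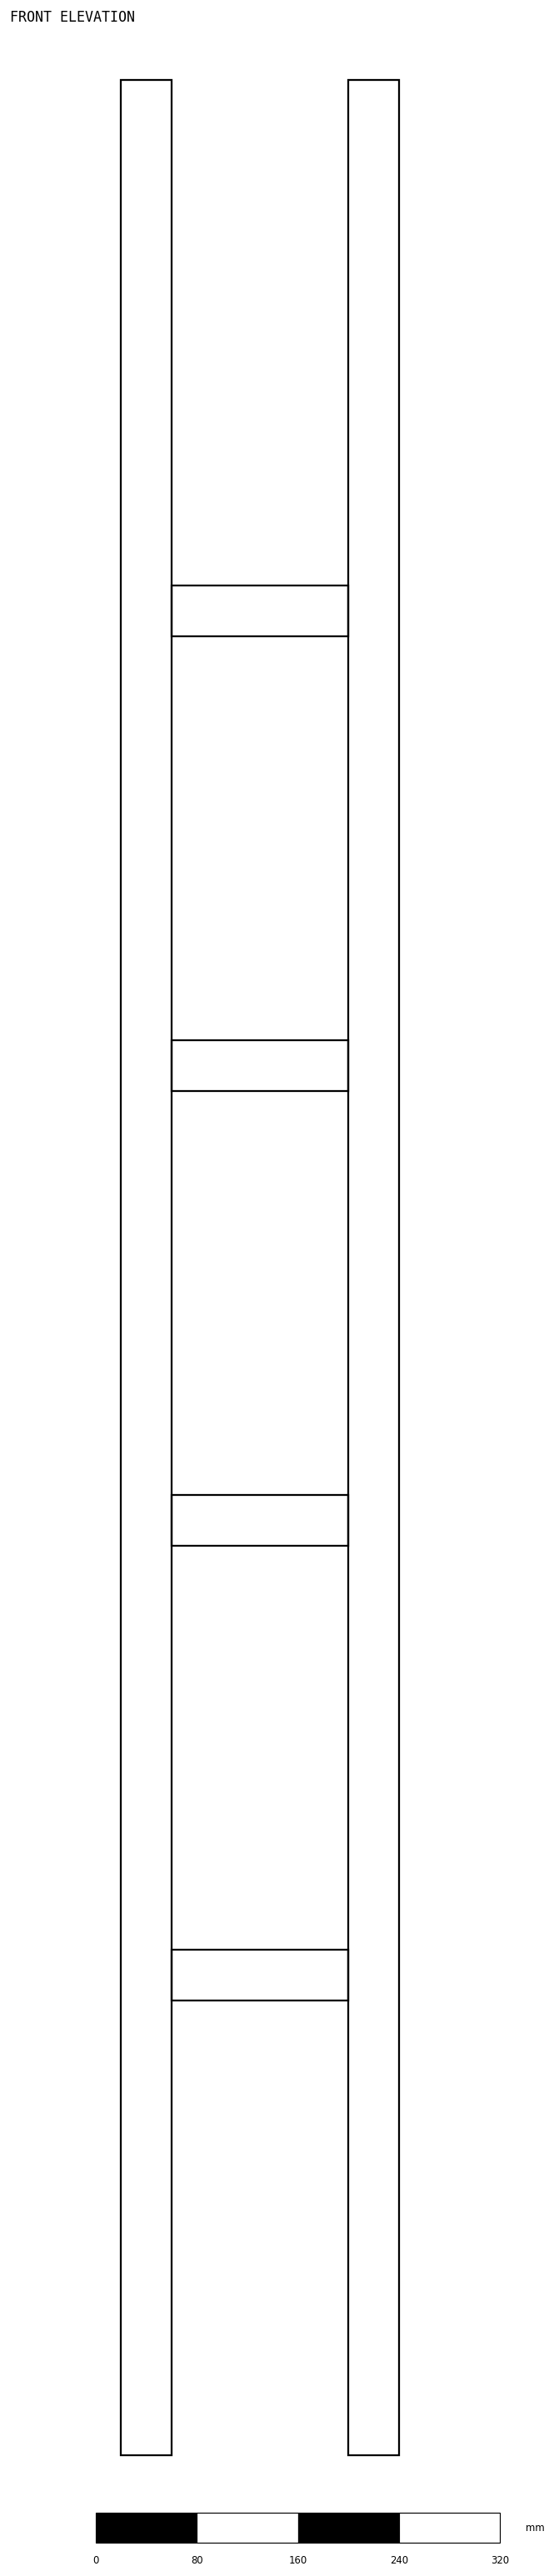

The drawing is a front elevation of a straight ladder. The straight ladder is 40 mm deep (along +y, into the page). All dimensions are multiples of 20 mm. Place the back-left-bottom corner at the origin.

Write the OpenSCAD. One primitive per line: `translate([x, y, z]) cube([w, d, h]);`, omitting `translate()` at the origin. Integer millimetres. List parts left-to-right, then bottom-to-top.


cube([40, 40, 1880]);
translate([40, 0, 360]) cube([140, 40, 40]);
translate([40, 0, 720]) cube([140, 40, 40]);
translate([40, 0, 1080]) cube([140, 40, 40]);
translate([40, 0, 1440]) cube([140, 40, 40]);
translate([180, 0, 0]) cube([40, 40, 1880]);
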